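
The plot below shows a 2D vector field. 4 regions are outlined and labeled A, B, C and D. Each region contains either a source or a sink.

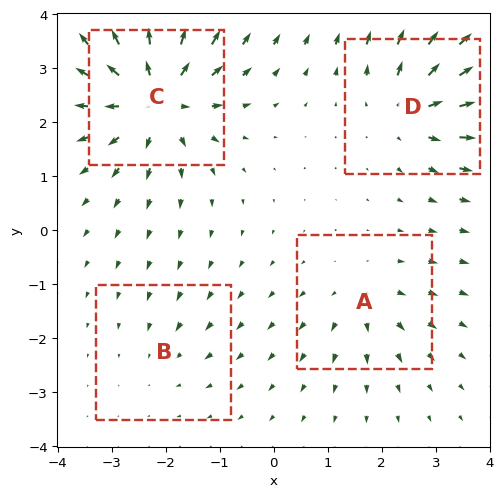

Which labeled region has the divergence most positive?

Divergence at each region's feature centre — A: about +4, B: about -2, C: about +8, D: about +5. Region C is most positive.

C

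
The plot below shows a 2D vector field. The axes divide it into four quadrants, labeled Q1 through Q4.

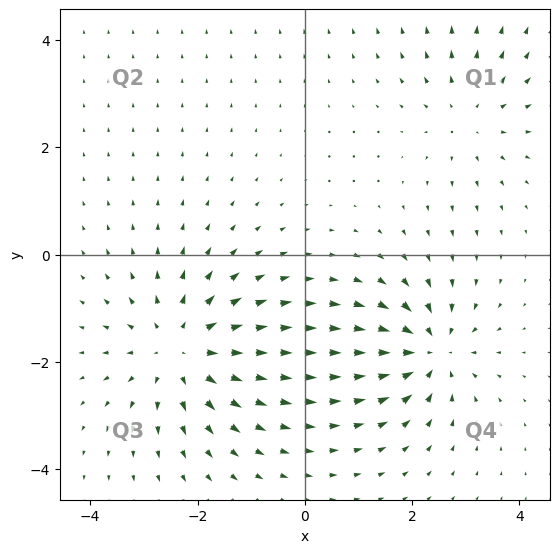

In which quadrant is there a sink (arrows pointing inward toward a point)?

Q4

The sink sits at approximately (2.3, -1.8), which lies in quadrant Q4. The divergence there is about -5, negative as expected for a sink.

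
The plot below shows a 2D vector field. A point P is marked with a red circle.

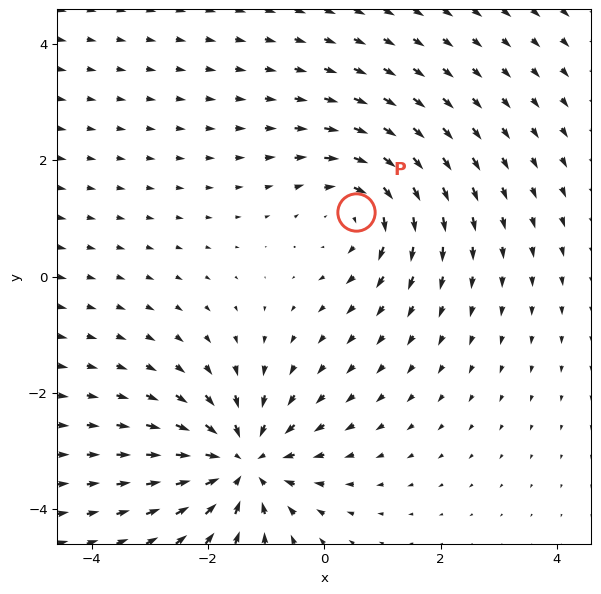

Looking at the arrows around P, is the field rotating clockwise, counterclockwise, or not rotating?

clockwise

Near P at (0.6, 1.1) the arrows circulate clockwise. The curl (z-component) there is about -3; negative curl means clockwise rotation.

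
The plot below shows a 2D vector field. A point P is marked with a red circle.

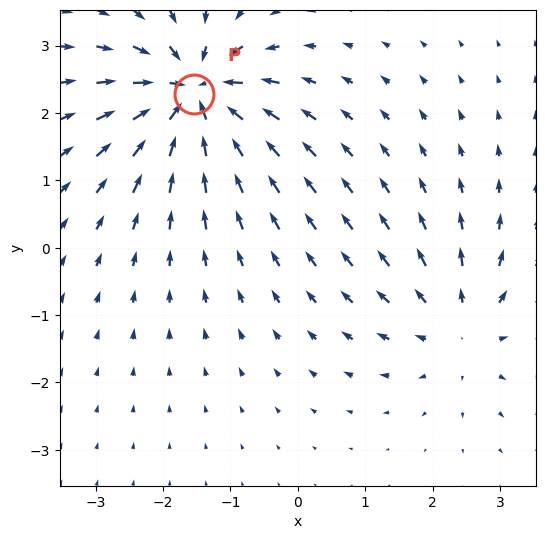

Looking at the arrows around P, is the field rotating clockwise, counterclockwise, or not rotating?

not rotating

Near P at (-1.5, 2.3) the arrows show no circulation. The curl there is ≈0.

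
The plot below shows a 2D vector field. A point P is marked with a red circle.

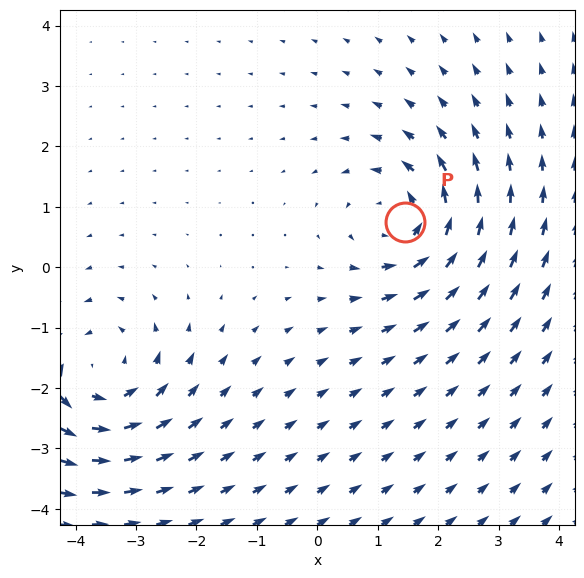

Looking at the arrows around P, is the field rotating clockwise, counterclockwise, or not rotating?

Near P at (1.4, 0.7) the arrows circulate counterclockwise. The curl (z-component) there is about +5; positive curl means counterclockwise rotation.

counterclockwise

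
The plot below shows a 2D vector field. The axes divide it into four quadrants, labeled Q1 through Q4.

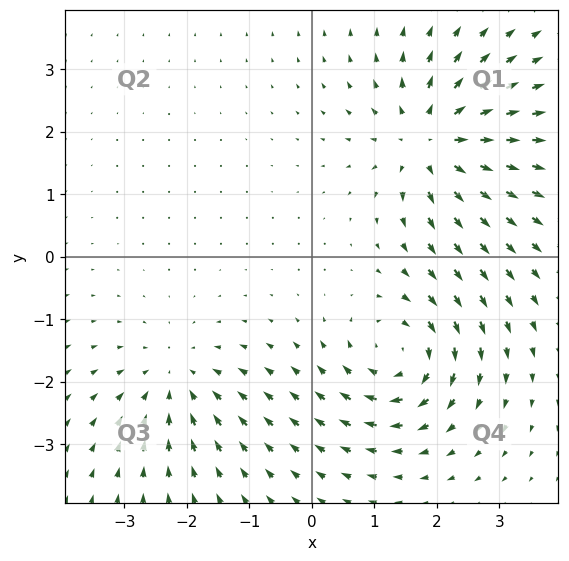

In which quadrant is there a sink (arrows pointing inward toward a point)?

The sink sits at approximately (-2.2, -2.0), which lies in quadrant Q3. The divergence there is about -3, negative as expected for a sink.

Q3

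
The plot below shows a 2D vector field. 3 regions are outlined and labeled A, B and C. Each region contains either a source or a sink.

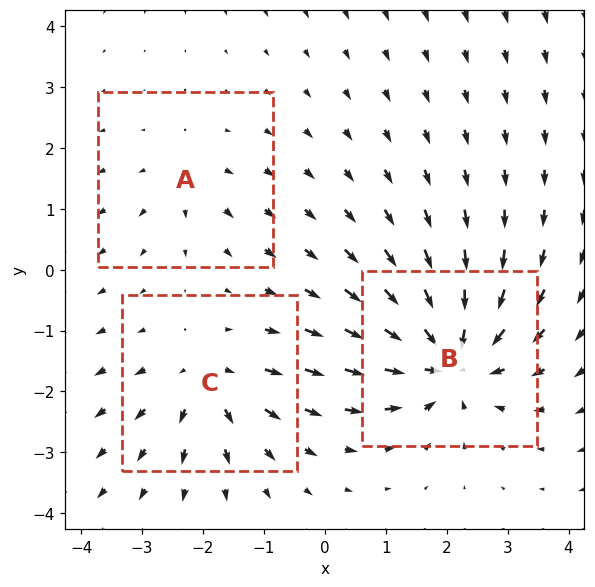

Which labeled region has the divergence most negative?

Divergence at each region's feature centre — A: about +2, B: about -6, C: about +3. Region B is most negative.

B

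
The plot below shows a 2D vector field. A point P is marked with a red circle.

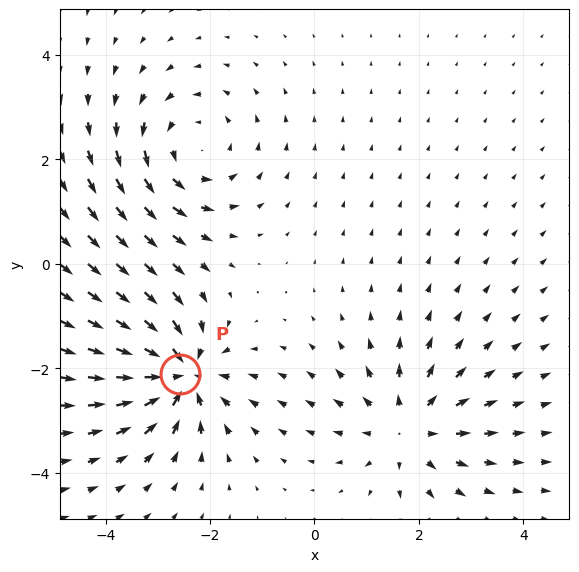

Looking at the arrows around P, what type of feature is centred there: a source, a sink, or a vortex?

sink

At P (-2.6, -2.1) the arrows converge inward. Divergence about -6, curl ≈0 — negative divergence with near-zero curl is a sink.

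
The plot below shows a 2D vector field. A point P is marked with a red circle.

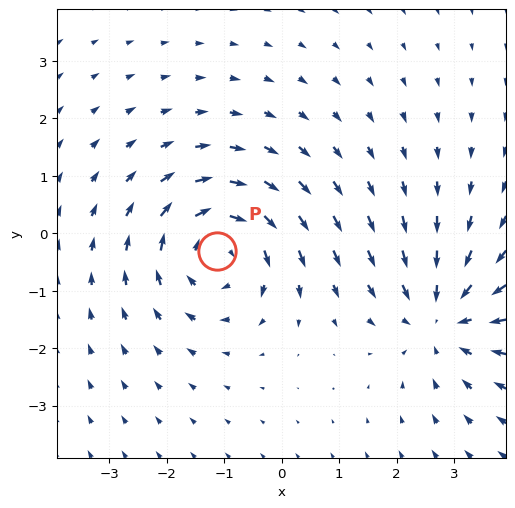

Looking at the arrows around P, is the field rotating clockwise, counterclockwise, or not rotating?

Near P at (-1.1, -0.3) the arrows circulate clockwise. The curl (z-component) there is about -5; negative curl means clockwise rotation.

clockwise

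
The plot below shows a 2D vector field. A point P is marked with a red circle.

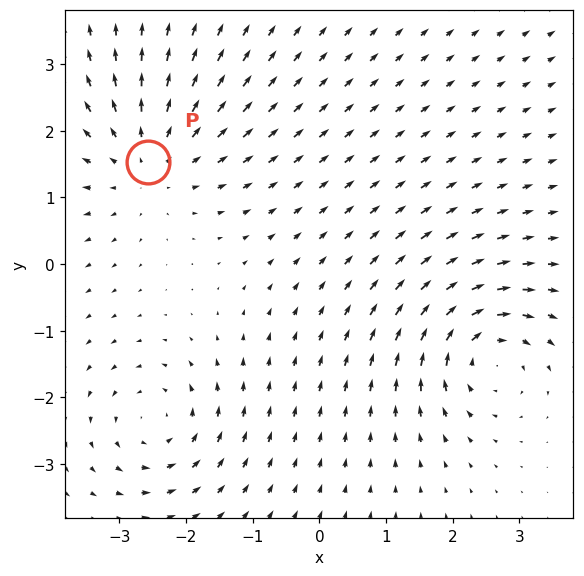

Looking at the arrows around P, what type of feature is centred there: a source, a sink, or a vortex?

At P (-2.6, 1.5) the arrows spread outward. Divergence about +4, curl ≈0 — positive divergence with near-zero curl is a source.

source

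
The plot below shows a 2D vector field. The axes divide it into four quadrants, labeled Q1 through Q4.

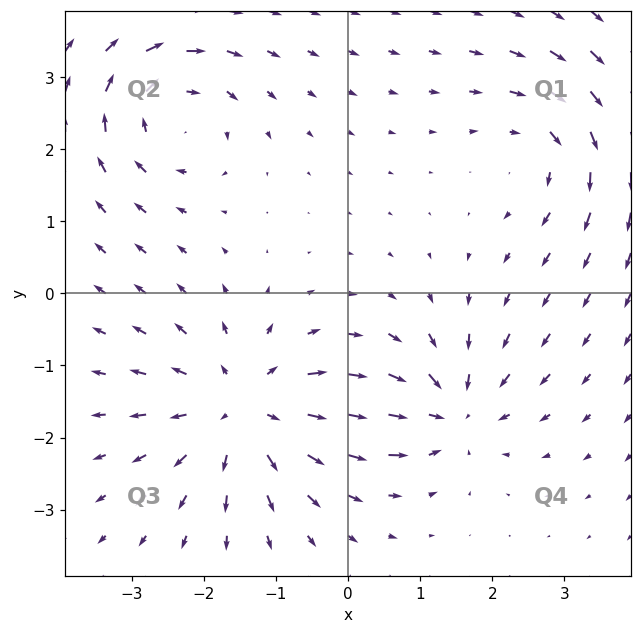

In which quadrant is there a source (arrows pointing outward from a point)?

Q3

The source sits at approximately (-1.4, -1.6), which lies in quadrant Q3. The divergence there is about +5, positive as expected for a source.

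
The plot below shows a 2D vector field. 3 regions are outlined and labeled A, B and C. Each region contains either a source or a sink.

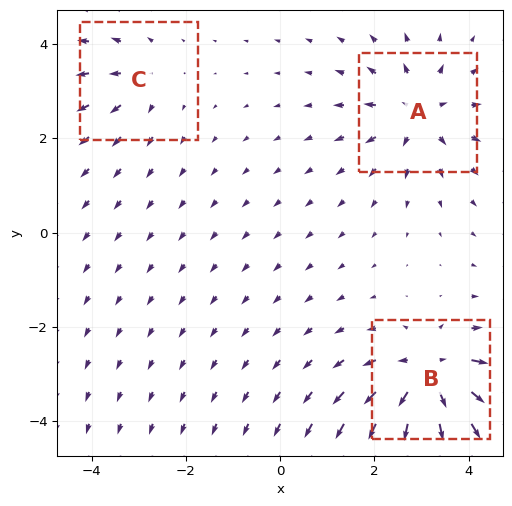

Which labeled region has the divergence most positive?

Divergence at each region's feature centre — A: about +4, B: about +5, C: about +2. Region B is most positive.

B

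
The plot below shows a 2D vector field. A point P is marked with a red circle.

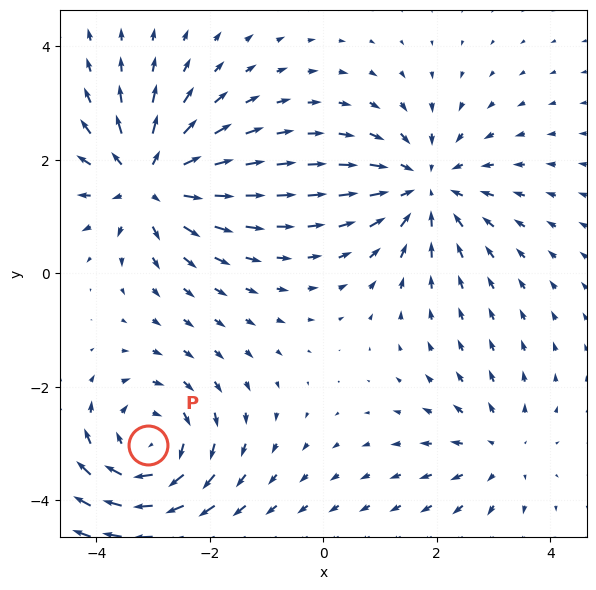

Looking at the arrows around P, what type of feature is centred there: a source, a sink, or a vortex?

vortex

At P (-3.1, -3.0) the arrows circulate clockwise. Divergence ≈0, curl about -5 — near-zero divergence with nonzero curl is a vortex.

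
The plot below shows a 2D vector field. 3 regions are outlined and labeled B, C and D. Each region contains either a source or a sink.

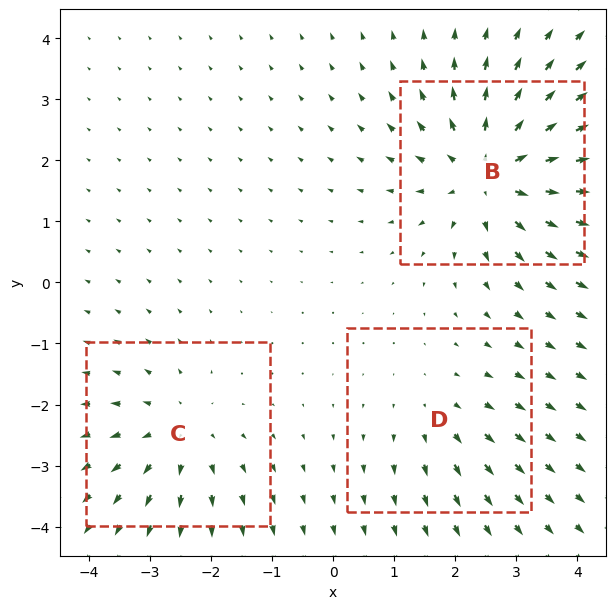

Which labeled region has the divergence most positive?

Divergence at each region's feature centre — B: about +5, C: about +3, D: about +2. Region B is most positive.

B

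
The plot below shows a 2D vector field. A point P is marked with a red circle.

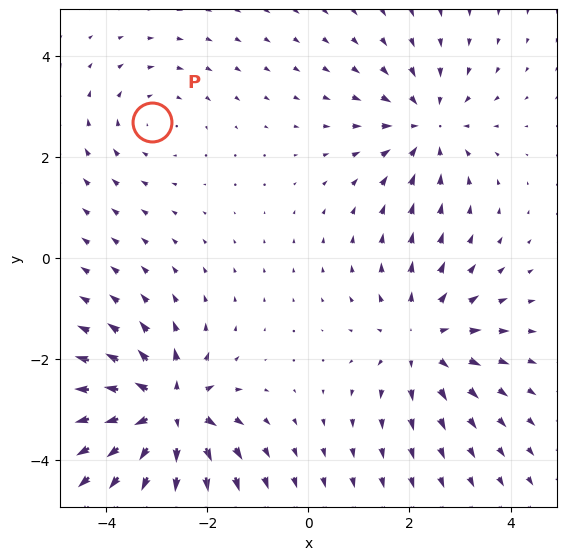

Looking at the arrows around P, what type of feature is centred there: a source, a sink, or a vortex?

At P (-3.1, 2.7) the arrows circulate clockwise. Divergence ≈0, curl about -2 — near-zero divergence with nonzero curl is a vortex.

vortex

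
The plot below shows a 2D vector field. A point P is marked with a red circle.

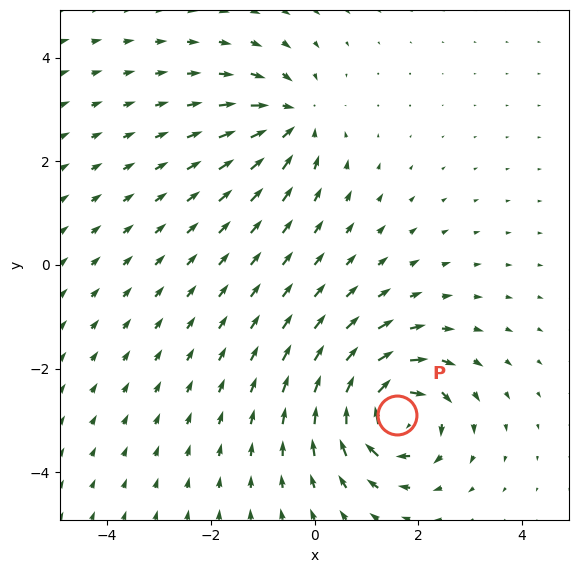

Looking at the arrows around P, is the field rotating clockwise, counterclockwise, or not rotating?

clockwise

Near P at (1.6, -2.9) the arrows circulate clockwise. The curl (z-component) there is about -7; negative curl means clockwise rotation.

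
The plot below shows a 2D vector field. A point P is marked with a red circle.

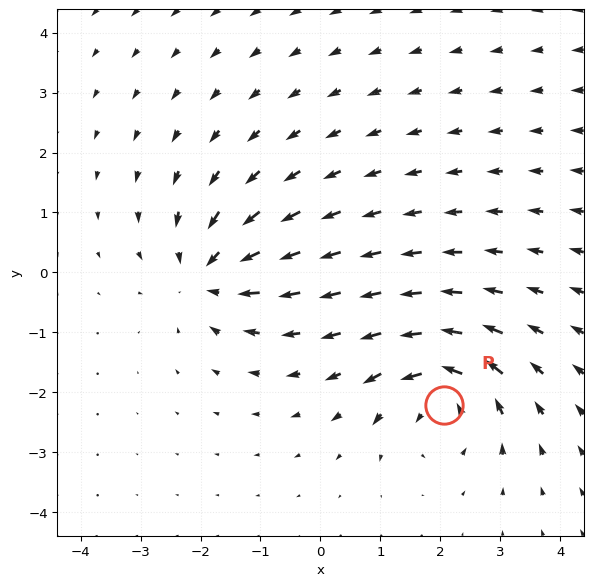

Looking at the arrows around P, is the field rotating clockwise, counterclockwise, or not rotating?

Near P at (2.1, -2.2) the arrows circulate counterclockwise. The curl (z-component) there is about +6; positive curl means counterclockwise rotation.

counterclockwise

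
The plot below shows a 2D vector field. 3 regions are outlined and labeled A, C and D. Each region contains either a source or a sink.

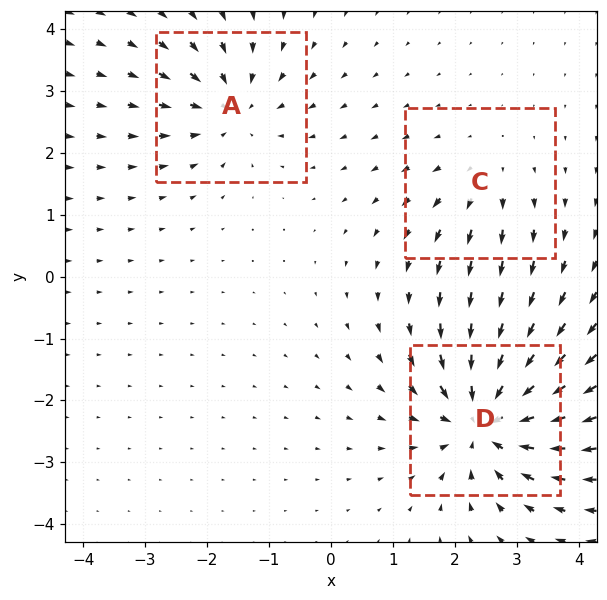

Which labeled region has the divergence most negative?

Divergence at each region's feature centre — A: about -4, C: about +2, D: about -6. Region D is most negative.

D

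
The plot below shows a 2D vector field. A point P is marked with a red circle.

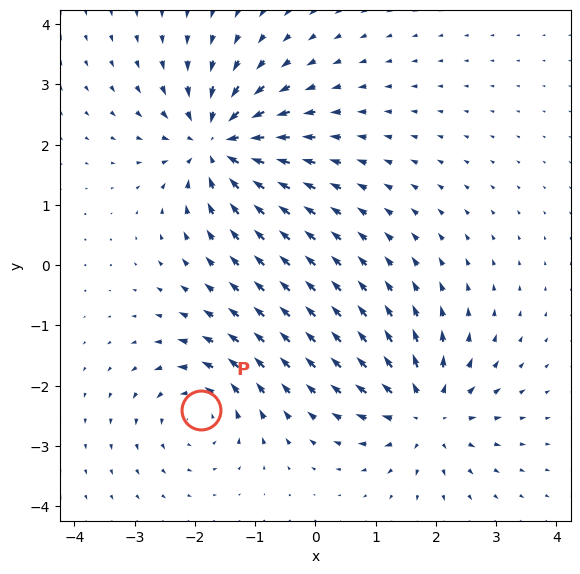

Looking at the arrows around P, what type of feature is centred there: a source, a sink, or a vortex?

At P (-1.9, -2.4) the arrows circulate counterclockwise. Divergence ≈0, curl about +4 — near-zero divergence with nonzero curl is a vortex.

vortex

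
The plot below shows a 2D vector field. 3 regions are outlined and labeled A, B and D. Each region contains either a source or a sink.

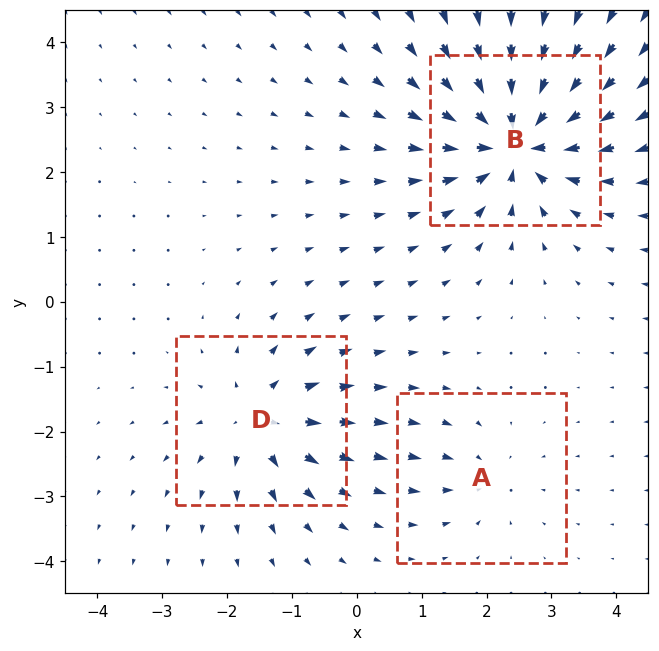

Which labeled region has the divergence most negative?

B

Divergence at each region's feature centre — A: about -2, B: about -6, D: about +4. Region B is most negative.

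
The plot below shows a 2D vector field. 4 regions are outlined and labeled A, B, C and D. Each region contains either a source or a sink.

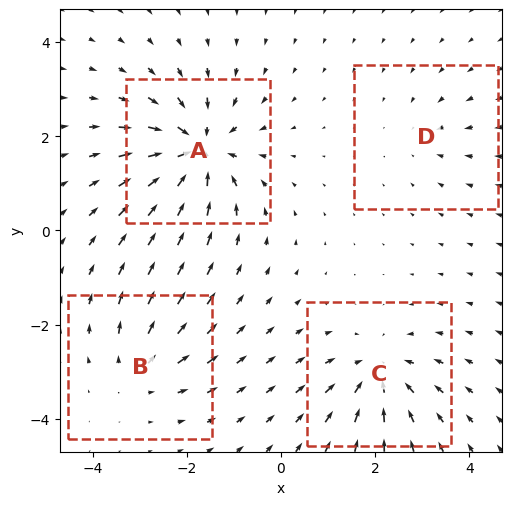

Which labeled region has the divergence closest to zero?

D

Divergence at each region's feature centre — A: about -7, B: about +4, C: about -5, D: about -2. Region D is closest to zero.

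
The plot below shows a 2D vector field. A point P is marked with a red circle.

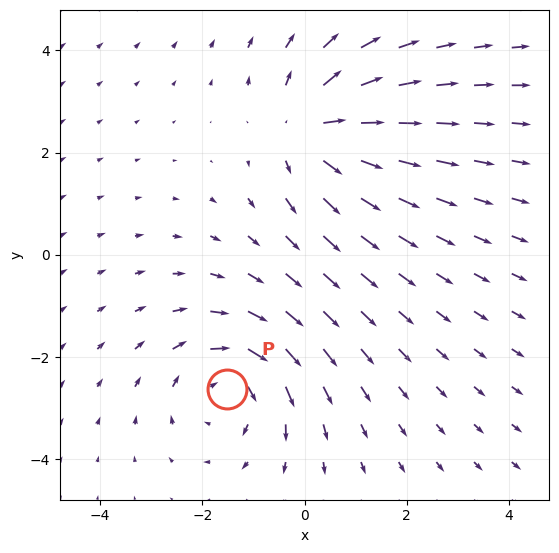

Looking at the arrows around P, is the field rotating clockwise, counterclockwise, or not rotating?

clockwise

Near P at (-1.5, -2.6) the arrows circulate clockwise. The curl (z-component) there is about -4; negative curl means clockwise rotation.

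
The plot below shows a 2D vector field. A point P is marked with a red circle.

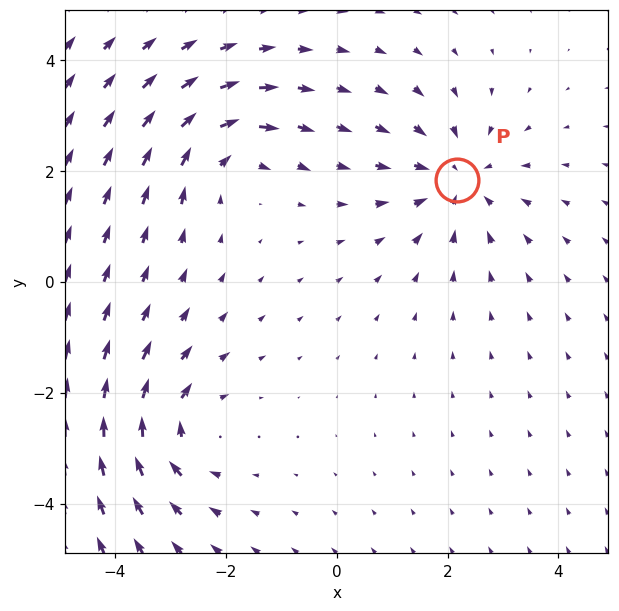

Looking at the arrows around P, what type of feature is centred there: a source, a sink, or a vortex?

At P (2.2, 1.8) the arrows converge inward. Divergence about -3, curl ≈0 — negative divergence with near-zero curl is a sink.

sink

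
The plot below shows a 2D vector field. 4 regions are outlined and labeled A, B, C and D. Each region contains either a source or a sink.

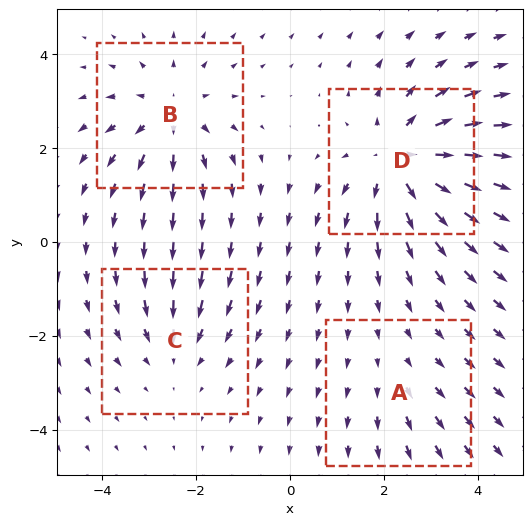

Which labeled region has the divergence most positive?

D

Divergence at each region's feature centre — A: about +2, B: about +4, C: about -3, D: about +6. Region D is most positive.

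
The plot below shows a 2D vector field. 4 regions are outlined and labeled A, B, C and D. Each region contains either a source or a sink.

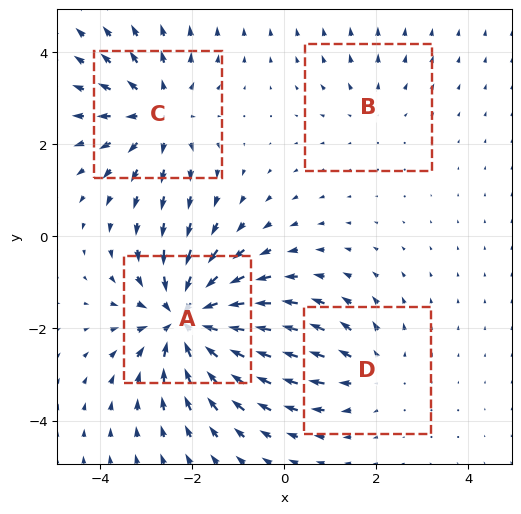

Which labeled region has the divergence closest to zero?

Divergence at each region's feature centre — A: about -7, B: about +2, C: about +4, D: about +3. Region B is closest to zero.

B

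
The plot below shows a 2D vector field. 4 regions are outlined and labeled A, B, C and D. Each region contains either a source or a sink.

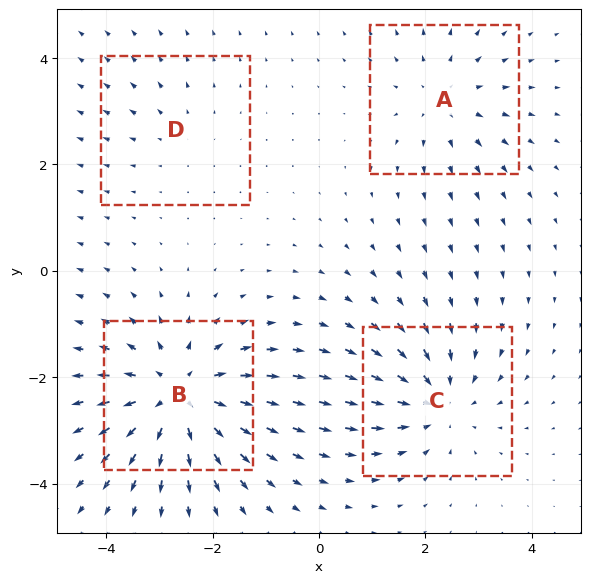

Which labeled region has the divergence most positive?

Divergence at each region's feature centre — A: about +3, B: about +6, C: about -4, D: about +2. Region B is most positive.

B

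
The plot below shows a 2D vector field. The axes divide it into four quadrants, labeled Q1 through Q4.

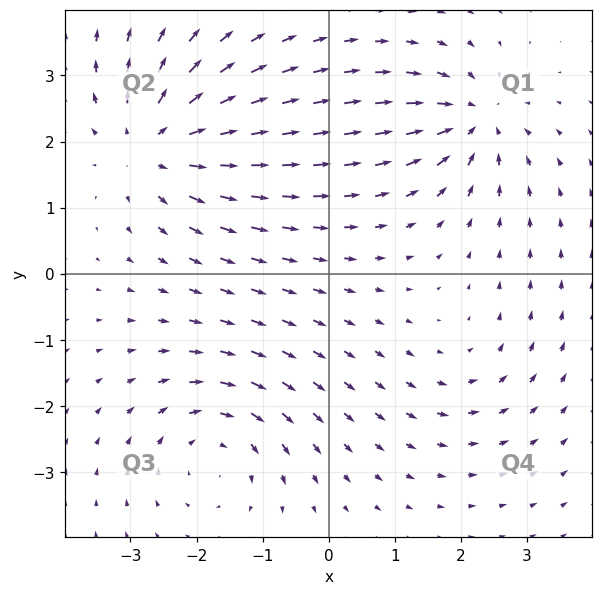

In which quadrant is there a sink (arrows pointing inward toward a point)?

The sink sits at approximately (2.2, 2.3), which lies in quadrant Q1. The divergence there is about -5, negative as expected for a sink.

Q1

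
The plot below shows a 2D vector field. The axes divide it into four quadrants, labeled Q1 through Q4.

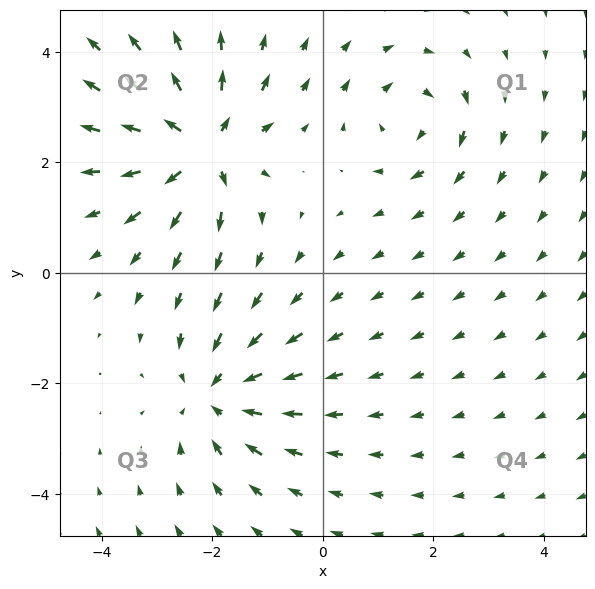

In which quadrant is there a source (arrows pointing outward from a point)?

The source sits at approximately (-2.2, 2.3), which lies in quadrant Q2. The divergence there is about +7, positive as expected for a source.

Q2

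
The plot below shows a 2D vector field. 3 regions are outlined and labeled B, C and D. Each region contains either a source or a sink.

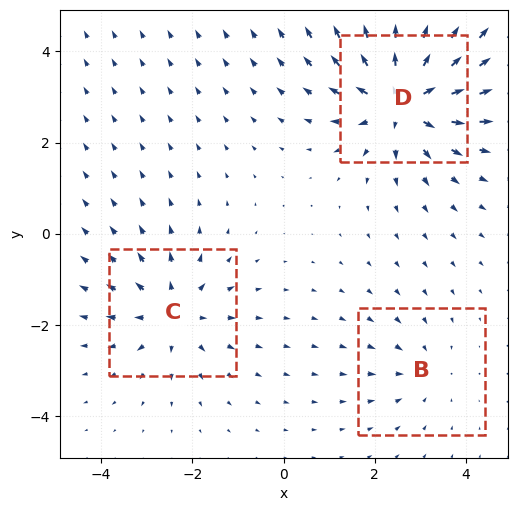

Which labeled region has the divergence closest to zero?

Divergence at each region's feature centre — B: about -2, C: about +3, D: about +5. Region B is closest to zero.

B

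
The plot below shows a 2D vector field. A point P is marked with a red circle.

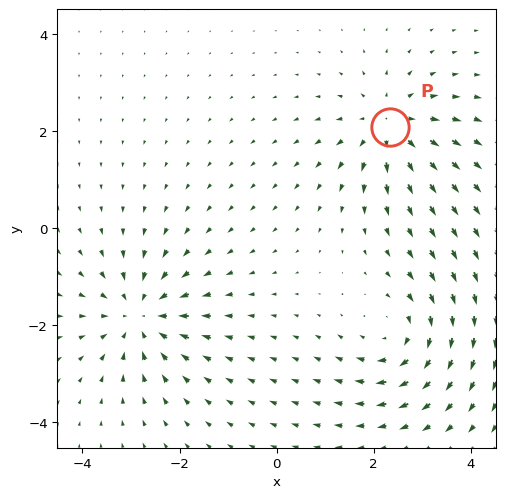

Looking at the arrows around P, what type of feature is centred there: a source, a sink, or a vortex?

source

At P (2.3, 2.1) the arrows spread outward. Divergence about +5, curl ≈0 — positive divergence with near-zero curl is a source.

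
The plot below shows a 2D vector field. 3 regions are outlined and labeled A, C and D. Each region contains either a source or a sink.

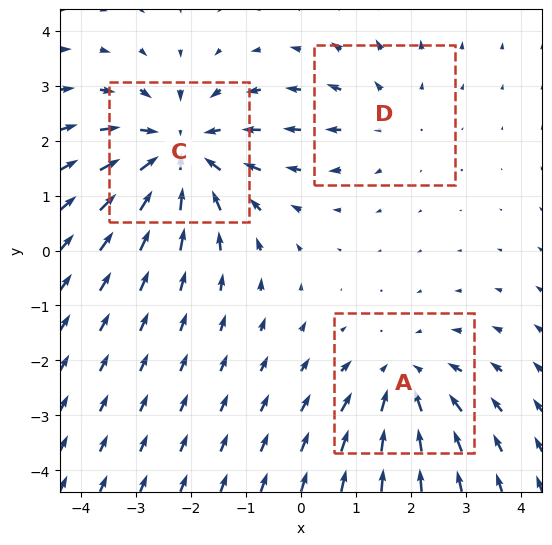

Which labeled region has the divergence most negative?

C

Divergence at each region's feature centre — A: about -3, C: about -4, D: about +2. Region C is most negative.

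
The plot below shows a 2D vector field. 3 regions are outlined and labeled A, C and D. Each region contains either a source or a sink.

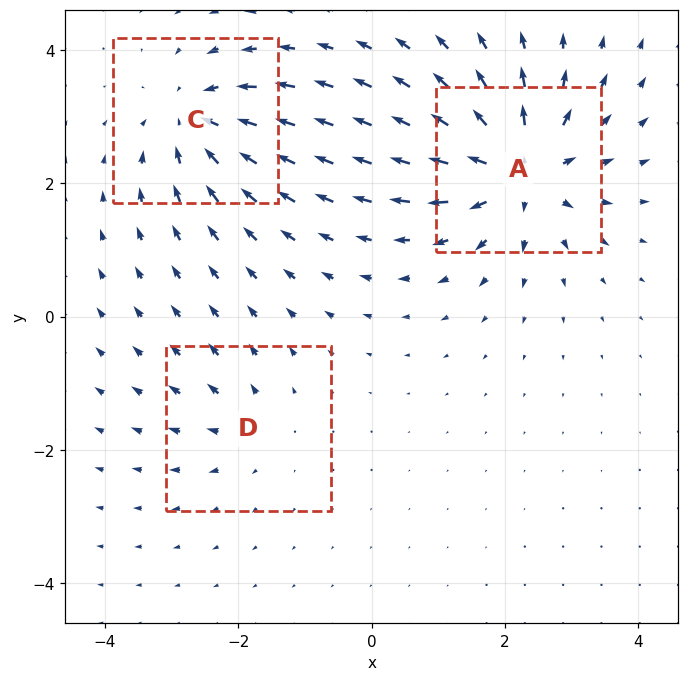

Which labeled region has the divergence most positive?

Divergence at each region's feature centre — A: about +6, C: about -4, D: about +2. Region A is most positive.

A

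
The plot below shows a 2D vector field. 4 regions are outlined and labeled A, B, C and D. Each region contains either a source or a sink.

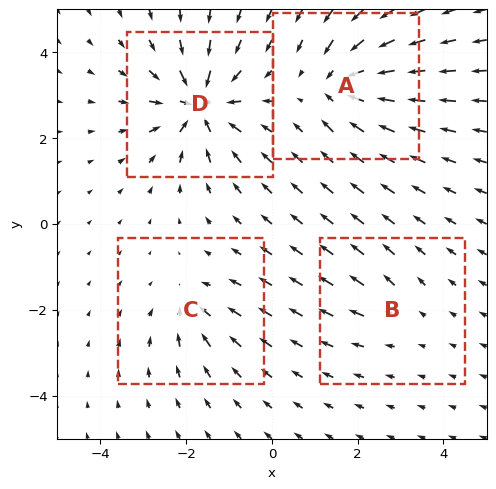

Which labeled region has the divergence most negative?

D

Divergence at each region's feature centre — A: about -7, B: about +2, C: about -4, D: about -9. Region D is most negative.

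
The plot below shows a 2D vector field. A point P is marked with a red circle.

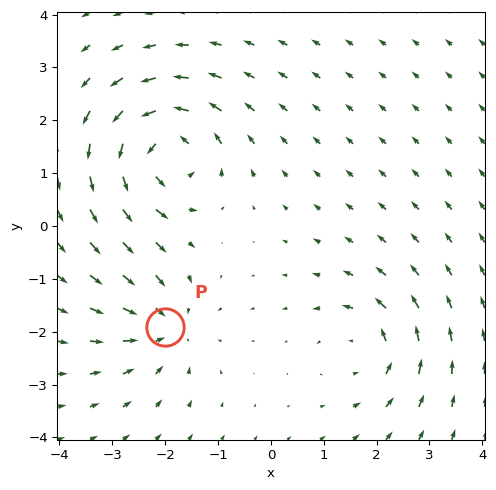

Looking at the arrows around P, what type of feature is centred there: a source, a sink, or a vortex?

sink

At P (-2.0, -1.9) the arrows converge inward. Divergence about -4, curl ≈0 — negative divergence with near-zero curl is a sink.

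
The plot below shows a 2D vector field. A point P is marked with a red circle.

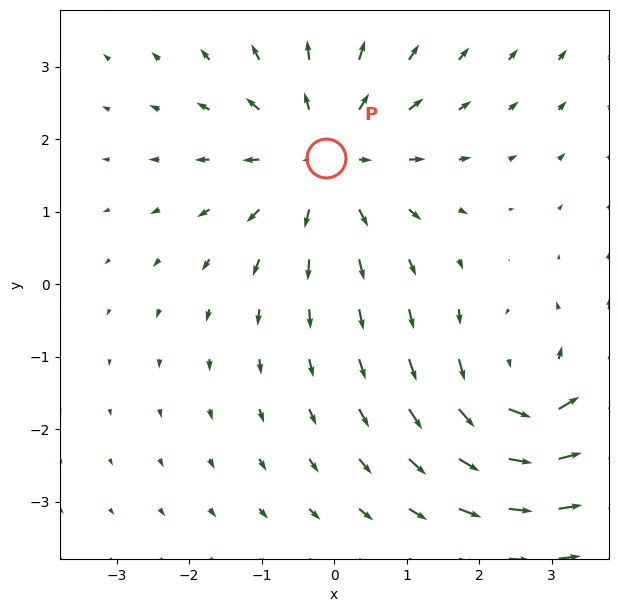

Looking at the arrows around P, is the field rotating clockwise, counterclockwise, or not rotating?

not rotating

Near P at (-0.1, 1.7) the arrows show no circulation. The curl there is ≈0.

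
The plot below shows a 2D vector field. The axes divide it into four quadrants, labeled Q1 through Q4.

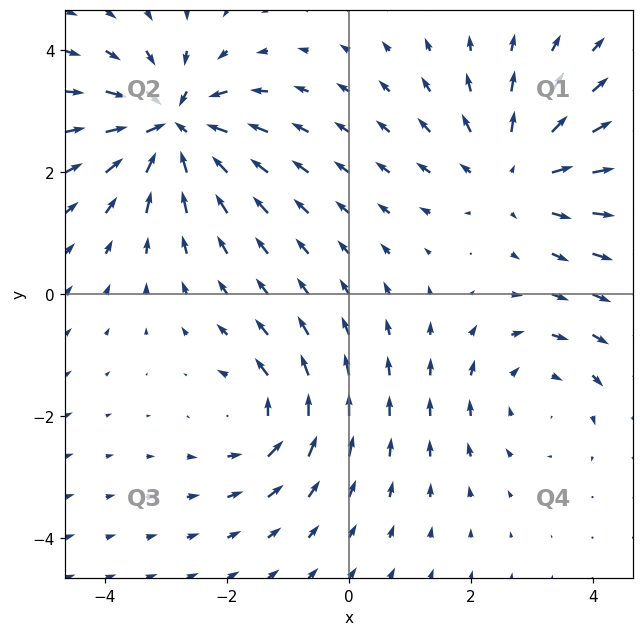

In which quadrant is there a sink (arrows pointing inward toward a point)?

The sink sits at approximately (-2.9, 2.8), which lies in quadrant Q2. The divergence there is about -6, negative as expected for a sink.

Q2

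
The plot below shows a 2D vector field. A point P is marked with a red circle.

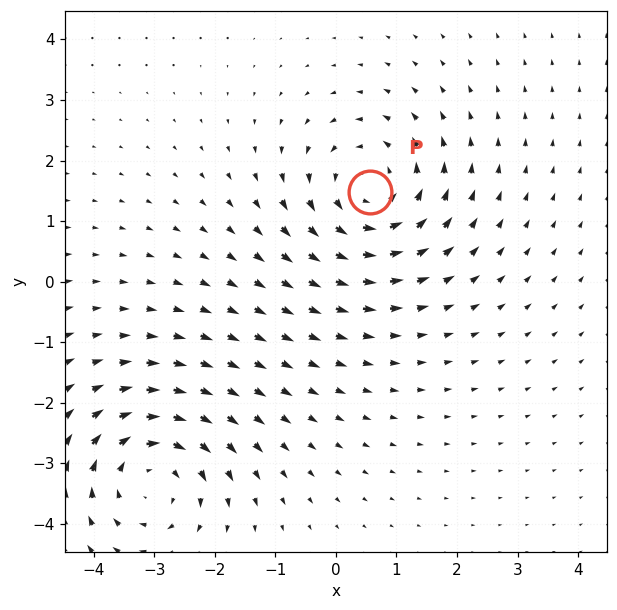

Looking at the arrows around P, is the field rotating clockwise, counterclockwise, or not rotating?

Near P at (0.6, 1.5) the arrows circulate counterclockwise. The curl (z-component) there is about +4; positive curl means counterclockwise rotation.

counterclockwise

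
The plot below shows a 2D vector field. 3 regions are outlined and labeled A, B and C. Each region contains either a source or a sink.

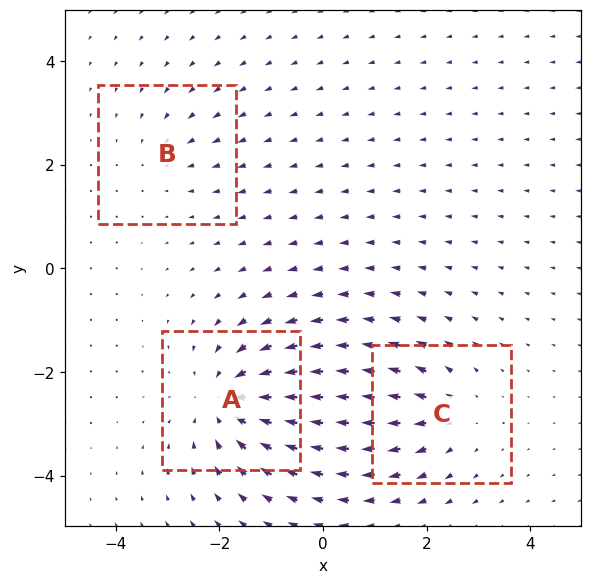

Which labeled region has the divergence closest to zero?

Divergence at each region's feature centre — A: about -5, B: about -2, C: about +3. Region B is closest to zero.

B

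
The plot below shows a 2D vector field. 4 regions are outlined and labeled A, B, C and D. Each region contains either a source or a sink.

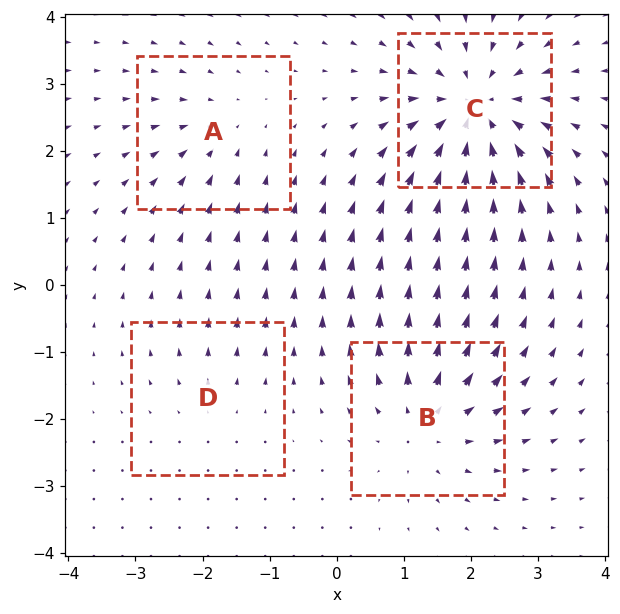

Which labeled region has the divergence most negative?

Divergence at each region's feature centre — A: about -3, B: about +5, C: about -7, D: about +2. Region C is most negative.

C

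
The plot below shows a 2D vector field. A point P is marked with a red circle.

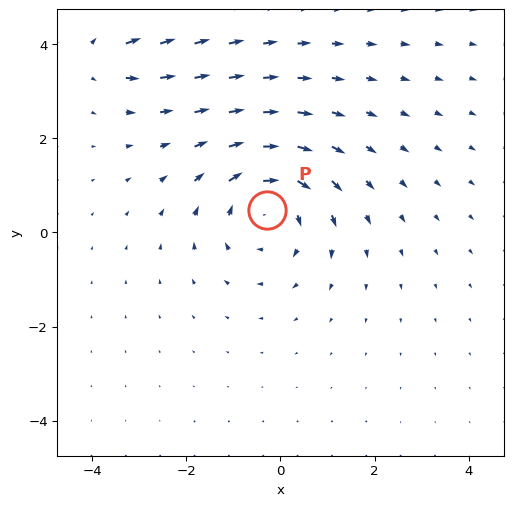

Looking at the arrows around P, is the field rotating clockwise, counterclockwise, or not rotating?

Near P at (-0.3, 0.5) the arrows circulate clockwise. The curl (z-component) there is about -4; negative curl means clockwise rotation.

clockwise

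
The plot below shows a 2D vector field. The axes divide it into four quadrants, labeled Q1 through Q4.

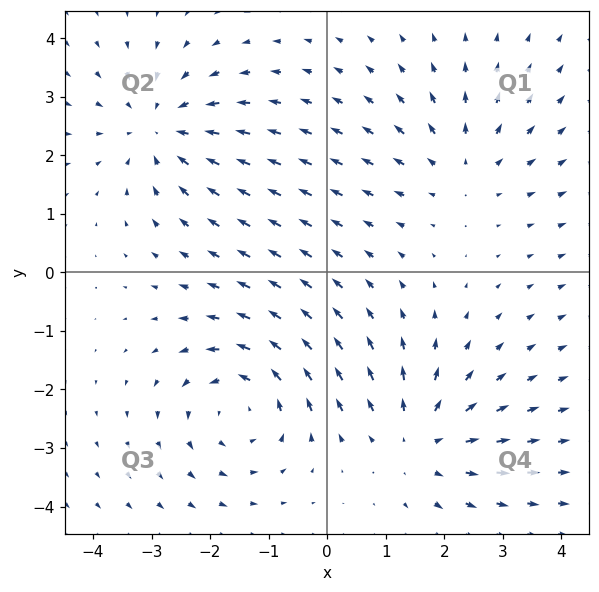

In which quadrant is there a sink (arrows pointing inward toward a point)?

Q2

The sink sits at approximately (-2.8, 2.5), which lies in quadrant Q2. The divergence there is about -4, negative as expected for a sink.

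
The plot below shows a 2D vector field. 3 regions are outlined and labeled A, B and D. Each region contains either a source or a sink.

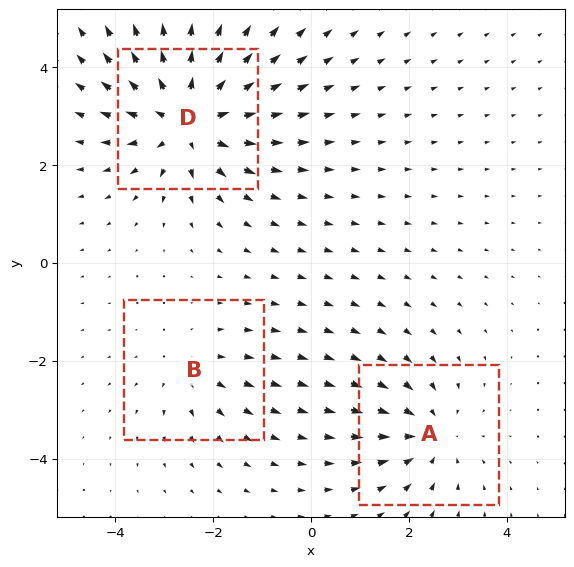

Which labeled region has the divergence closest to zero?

B

Divergence at each region's feature centre — A: about -3, B: about +2, D: about +5. Region B is closest to zero.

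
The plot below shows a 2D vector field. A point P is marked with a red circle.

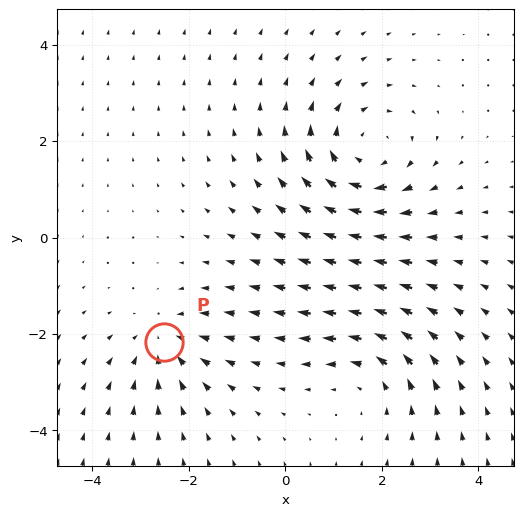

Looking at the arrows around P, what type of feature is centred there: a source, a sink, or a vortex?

sink

At P (-2.5, -2.2) the arrows converge inward. Divergence about -3, curl ≈0 — negative divergence with near-zero curl is a sink.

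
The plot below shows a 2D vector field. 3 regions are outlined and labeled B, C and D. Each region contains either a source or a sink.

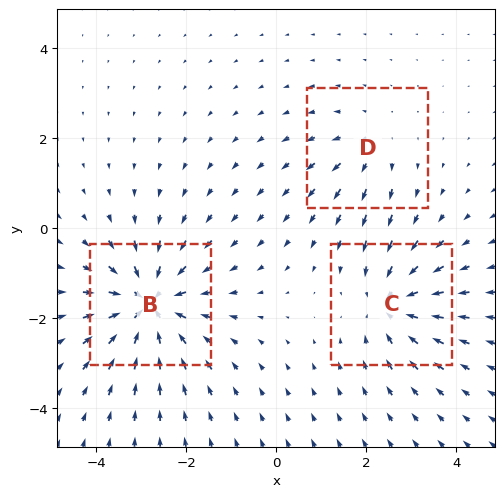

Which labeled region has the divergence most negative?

B

Divergence at each region's feature centre — B: about -5, C: about -4, D: about +2. Region B is most negative.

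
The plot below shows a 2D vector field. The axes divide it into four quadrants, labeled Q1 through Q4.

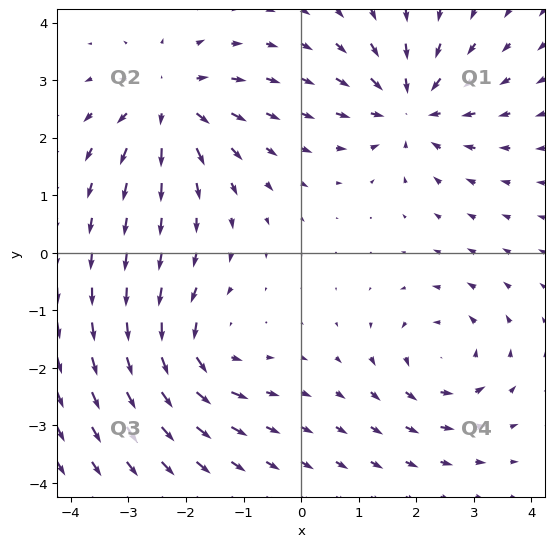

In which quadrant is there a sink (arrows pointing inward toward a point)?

Q1

The sink sits at approximately (1.9, 2.5), which lies in quadrant Q1. The divergence there is about -5, negative as expected for a sink.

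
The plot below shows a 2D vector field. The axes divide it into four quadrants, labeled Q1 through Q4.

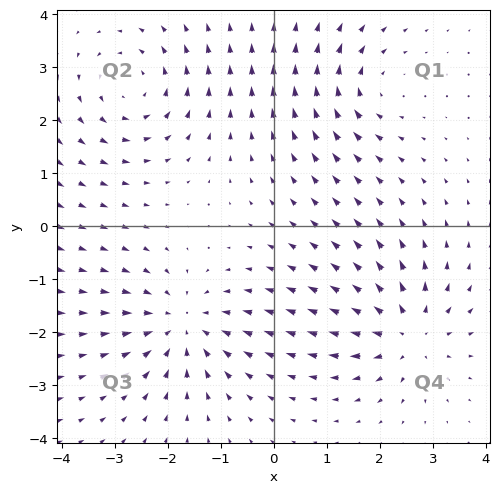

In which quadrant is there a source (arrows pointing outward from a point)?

The source sits at approximately (2.5, -2.0), which lies in quadrant Q4. The divergence there is about +5, positive as expected for a source.

Q4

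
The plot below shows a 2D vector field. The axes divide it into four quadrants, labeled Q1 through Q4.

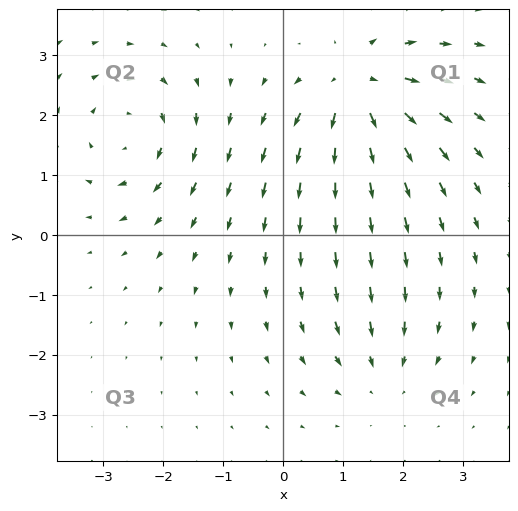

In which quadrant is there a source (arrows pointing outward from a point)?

Q1

The source sits at approximately (1.3, 2.4), which lies in quadrant Q1. The divergence there is about +6, positive as expected for a source.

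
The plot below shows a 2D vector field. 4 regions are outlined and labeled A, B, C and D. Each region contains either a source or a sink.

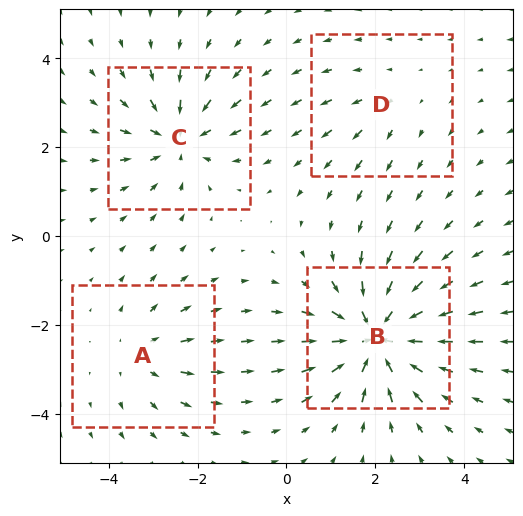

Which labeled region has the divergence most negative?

B

Divergence at each region's feature centre — A: about +3, B: about -7, C: about -5, D: about +2. Region B is most negative.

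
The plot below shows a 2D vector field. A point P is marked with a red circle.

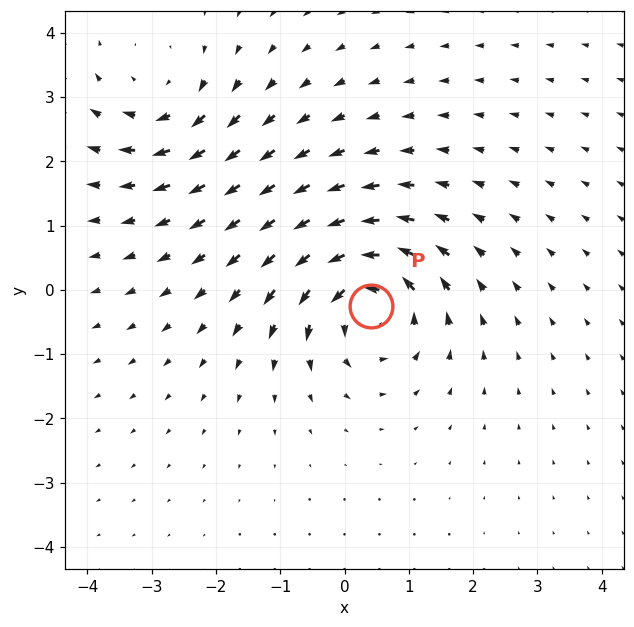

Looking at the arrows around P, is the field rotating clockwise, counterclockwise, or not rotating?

Near P at (0.4, -0.2) the arrows circulate counterclockwise. The curl (z-component) there is about +4; positive curl means counterclockwise rotation.

counterclockwise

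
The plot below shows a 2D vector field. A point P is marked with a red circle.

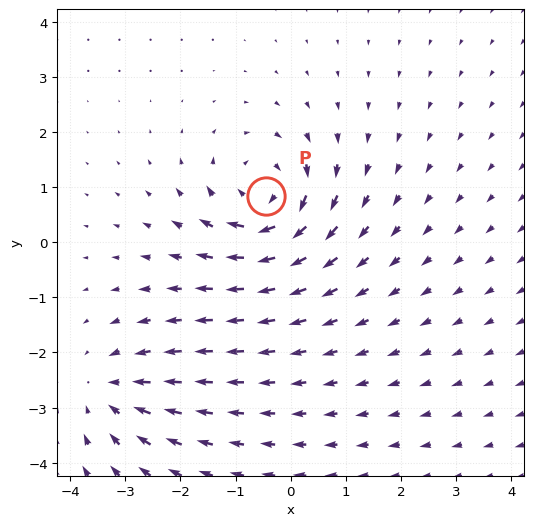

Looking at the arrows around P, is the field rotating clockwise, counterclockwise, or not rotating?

clockwise

Near P at (-0.5, 0.8) the arrows circulate clockwise. The curl (z-component) there is about -5; negative curl means clockwise rotation.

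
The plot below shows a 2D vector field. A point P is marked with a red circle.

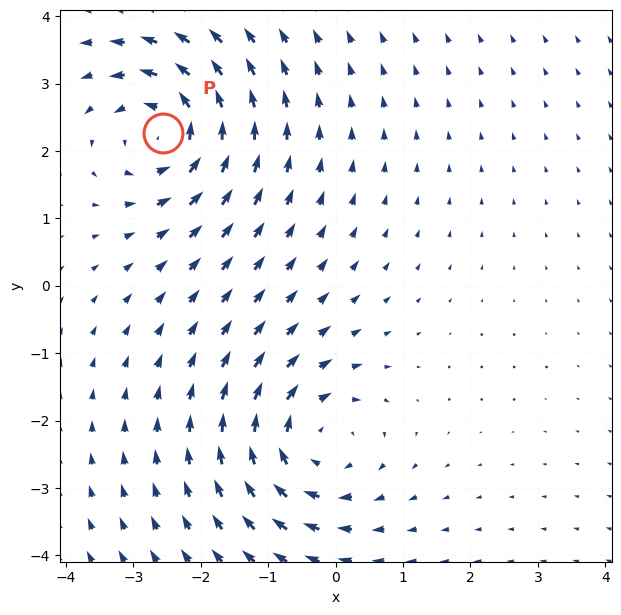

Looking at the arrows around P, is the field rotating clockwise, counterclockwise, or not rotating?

counterclockwise

Near P at (-2.6, 2.3) the arrows circulate counterclockwise. The curl (z-component) there is about +6; positive curl means counterclockwise rotation.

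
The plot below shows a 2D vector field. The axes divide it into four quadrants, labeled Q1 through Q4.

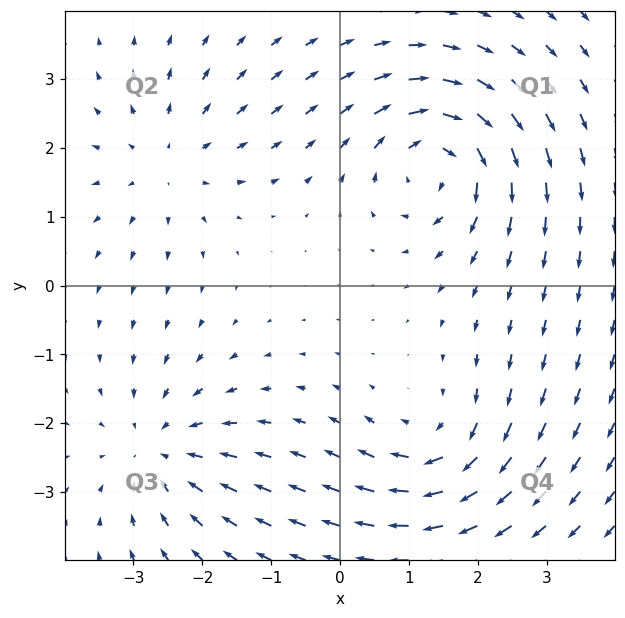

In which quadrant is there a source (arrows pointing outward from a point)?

The source sits at approximately (-2.5, 1.8), which lies in quadrant Q2. The divergence there is about +3, positive as expected for a source.

Q2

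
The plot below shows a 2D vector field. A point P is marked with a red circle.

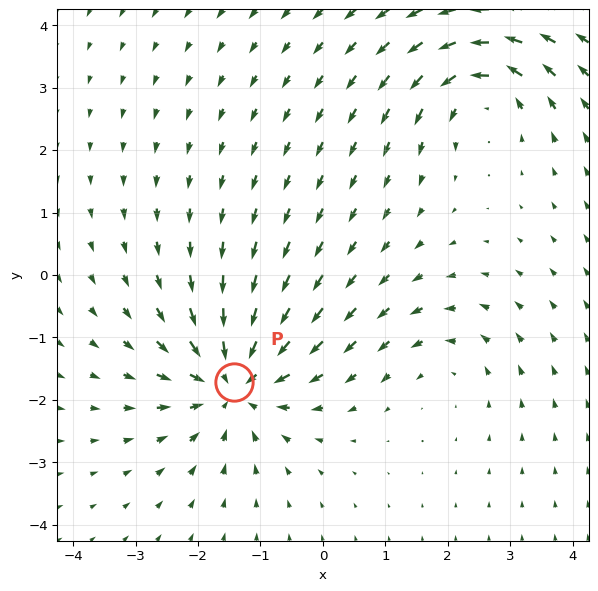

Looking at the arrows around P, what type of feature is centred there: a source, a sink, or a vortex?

At P (-1.4, -1.7) the arrows converge inward. Divergence about -5, curl ≈0 — negative divergence with near-zero curl is a sink.

sink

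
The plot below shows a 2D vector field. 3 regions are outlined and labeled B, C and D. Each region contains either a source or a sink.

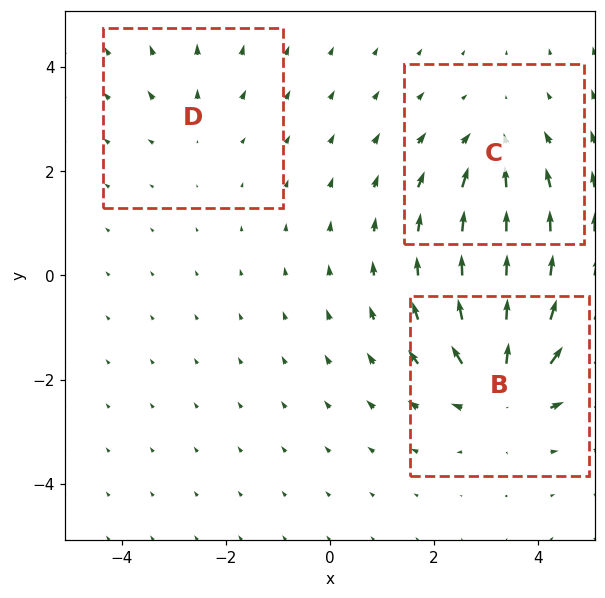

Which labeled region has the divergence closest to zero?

Divergence at each region's feature centre — B: about +5, C: about -3, D: about +2. Region D is closest to zero.

D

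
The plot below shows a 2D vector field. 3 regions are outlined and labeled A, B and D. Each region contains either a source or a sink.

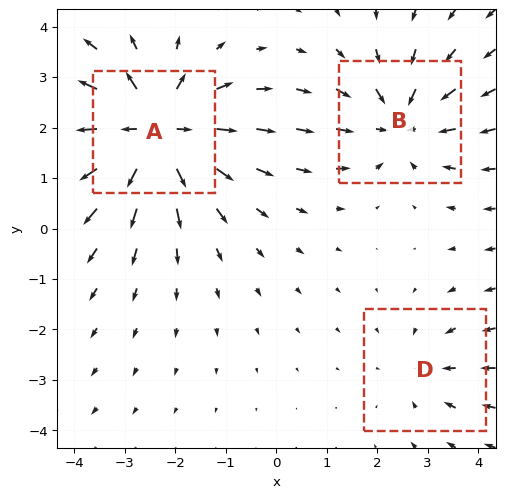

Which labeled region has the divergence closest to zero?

Divergence at each region's feature centre — A: about +5, B: about -3, D: about -2. Region D is closest to zero.

D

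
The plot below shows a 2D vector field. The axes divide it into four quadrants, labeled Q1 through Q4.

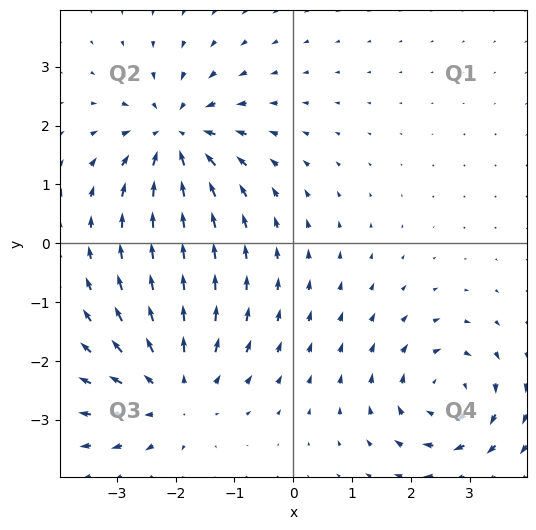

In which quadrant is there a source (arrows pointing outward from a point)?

The source sits at approximately (-2.0, -2.5), which lies in quadrant Q3. The divergence there is about +3, positive as expected for a source.

Q3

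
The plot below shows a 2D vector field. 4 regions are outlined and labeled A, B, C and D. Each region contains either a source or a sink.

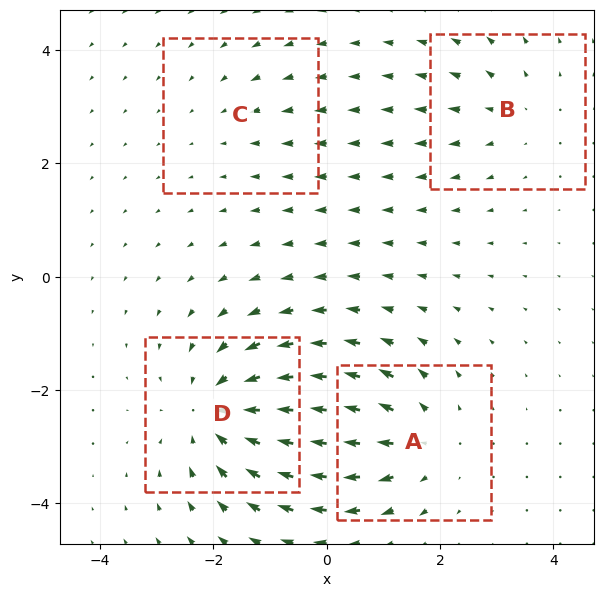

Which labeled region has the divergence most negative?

Divergence at each region's feature centre — A: about +4, B: about +3, C: about -2, D: about -6. Region D is most negative.

D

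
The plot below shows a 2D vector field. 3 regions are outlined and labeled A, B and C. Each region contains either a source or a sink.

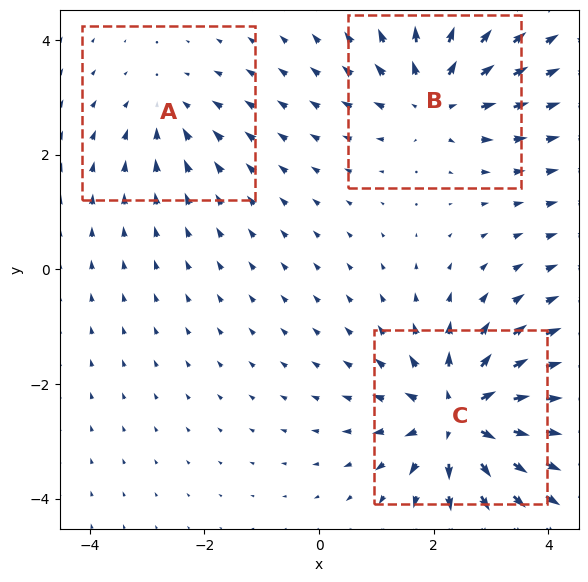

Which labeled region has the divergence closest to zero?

Divergence at each region's feature centre — A: about -2, B: about +4, C: about +5. Region A is closest to zero.

A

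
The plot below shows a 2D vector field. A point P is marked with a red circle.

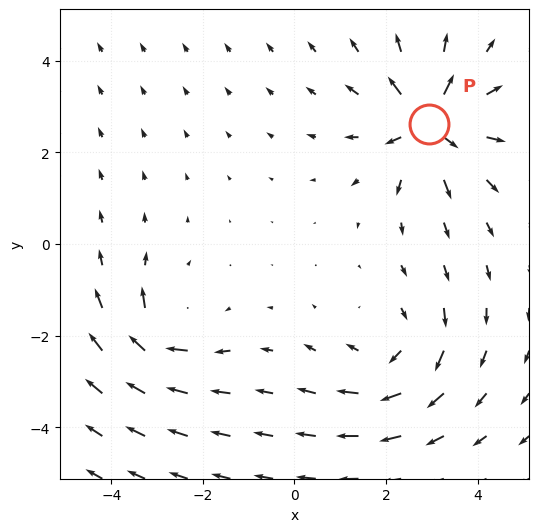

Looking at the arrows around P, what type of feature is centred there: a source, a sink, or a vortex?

At P (2.9, 2.6) the arrows spread outward. Divergence about +7, curl ≈0 — positive divergence with near-zero curl is a source.

source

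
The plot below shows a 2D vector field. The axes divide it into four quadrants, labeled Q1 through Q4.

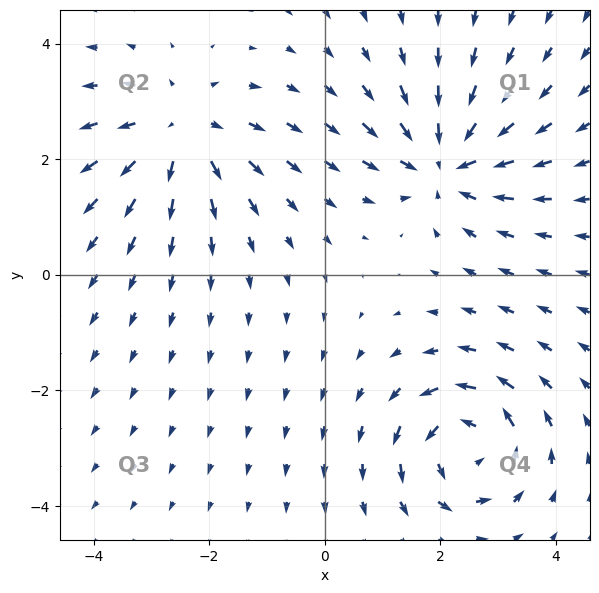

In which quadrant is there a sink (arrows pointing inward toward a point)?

Q1

The sink sits at approximately (2.1, 1.9), which lies in quadrant Q1. The divergence there is about -5, negative as expected for a sink.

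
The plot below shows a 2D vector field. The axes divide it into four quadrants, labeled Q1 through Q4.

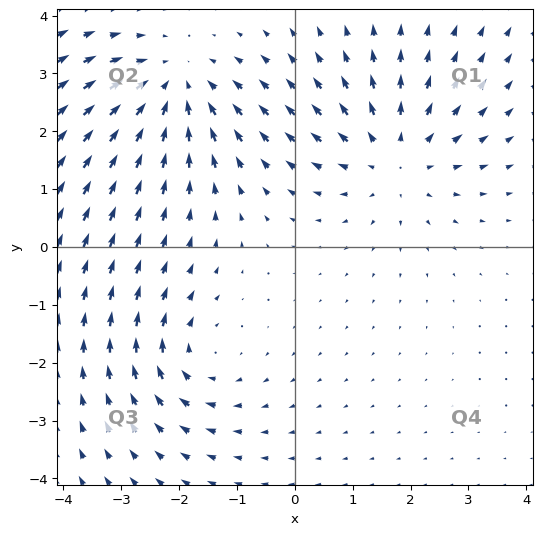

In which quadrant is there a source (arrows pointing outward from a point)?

The source sits at approximately (1.7, 1.5), which lies in quadrant Q1. The divergence there is about +3, positive as expected for a source.

Q1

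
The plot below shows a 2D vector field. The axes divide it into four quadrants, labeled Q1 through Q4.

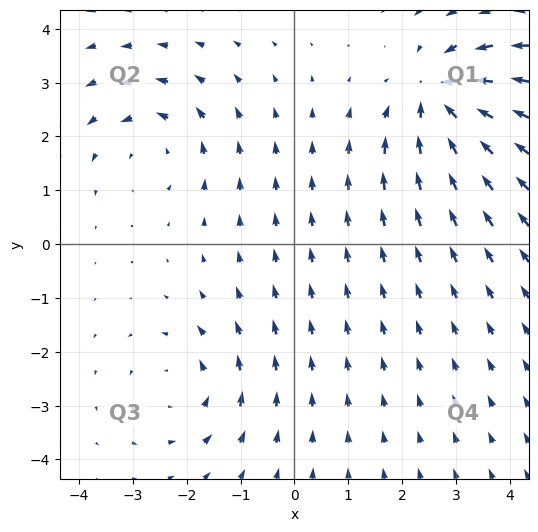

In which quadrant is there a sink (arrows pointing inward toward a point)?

Q1

The sink sits at approximately (2.7, 2.7), which lies in quadrant Q1. The divergence there is about -5, negative as expected for a sink.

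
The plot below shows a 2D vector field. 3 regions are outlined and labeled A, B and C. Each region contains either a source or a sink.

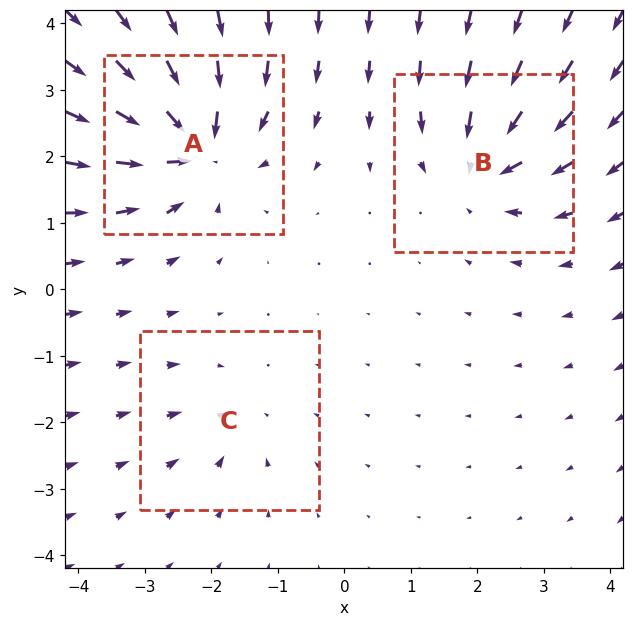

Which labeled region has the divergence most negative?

A

Divergence at each region's feature centre — A: about -6, B: about -4, C: about -2. Region A is most negative.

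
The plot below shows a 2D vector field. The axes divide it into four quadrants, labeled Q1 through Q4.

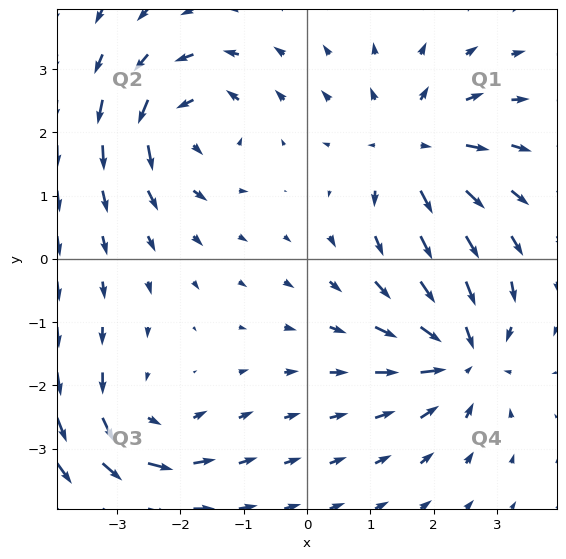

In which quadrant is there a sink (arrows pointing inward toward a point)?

Q4

The sink sits at approximately (2.4, -1.5), which lies in quadrant Q4. The divergence there is about -6, negative as expected for a sink.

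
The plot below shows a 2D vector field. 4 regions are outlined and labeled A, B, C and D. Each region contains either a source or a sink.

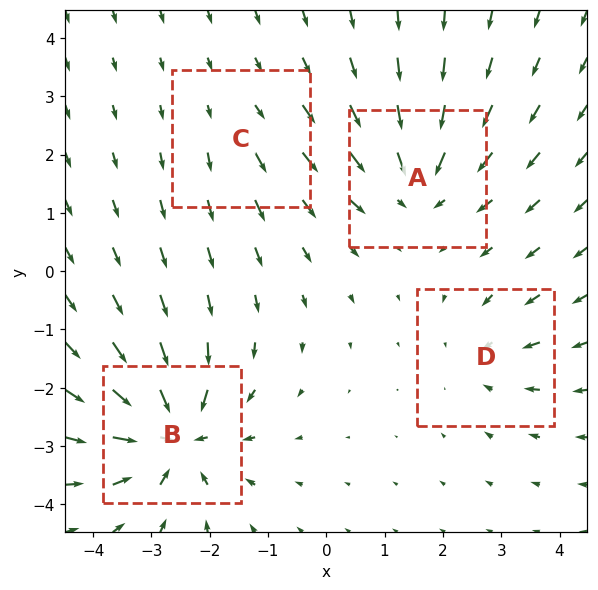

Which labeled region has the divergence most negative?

B

Divergence at each region's feature centre — A: about -6, B: about -8, C: about +2, D: about -3. Region B is most negative.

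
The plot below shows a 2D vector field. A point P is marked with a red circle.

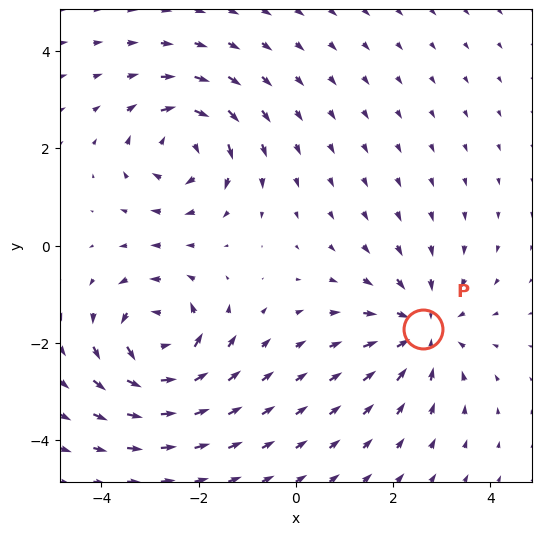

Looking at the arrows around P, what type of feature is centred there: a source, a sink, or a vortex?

sink

At P (2.6, -1.7) the arrows converge inward. Divergence about -4, curl ≈0 — negative divergence with near-zero curl is a sink.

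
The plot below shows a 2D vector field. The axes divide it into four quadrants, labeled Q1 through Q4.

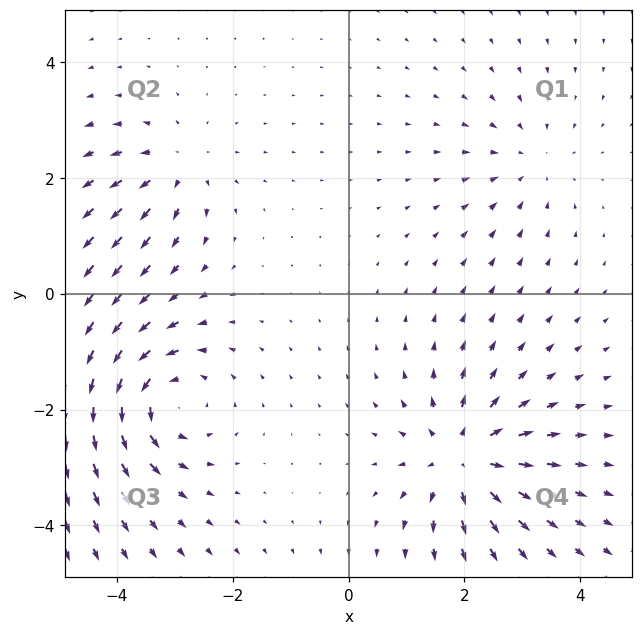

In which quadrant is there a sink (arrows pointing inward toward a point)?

Q1

The sink sits at approximately (3.2, 2.3), which lies in quadrant Q1. The divergence there is about -2, negative as expected for a sink.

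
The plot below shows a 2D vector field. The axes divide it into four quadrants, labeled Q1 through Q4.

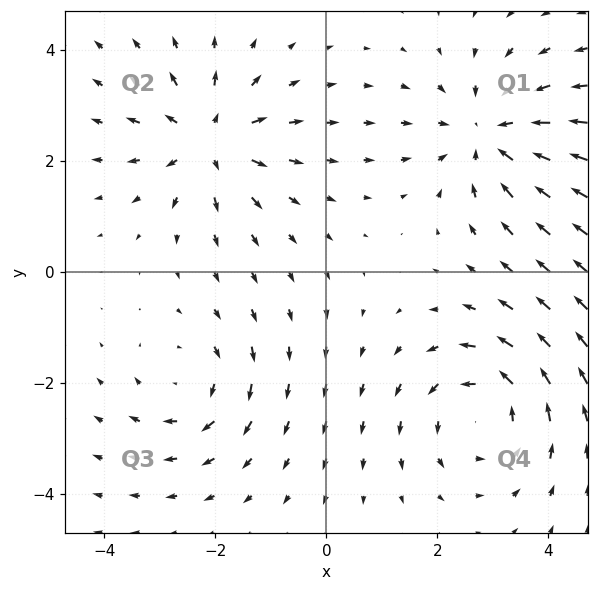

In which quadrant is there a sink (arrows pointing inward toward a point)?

Q1

The sink sits at approximately (2.9, 2.5), which lies in quadrant Q1. The divergence there is about -4, negative as expected for a sink.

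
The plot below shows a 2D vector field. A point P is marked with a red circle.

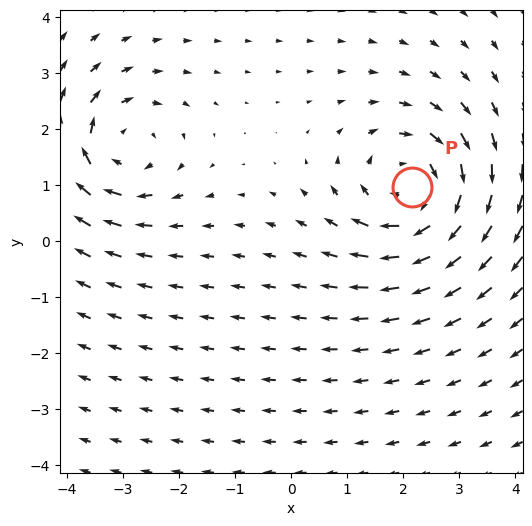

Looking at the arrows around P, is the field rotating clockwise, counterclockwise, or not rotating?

Near P at (2.2, 1.0) the arrows circulate clockwise. The curl (z-component) there is about -5; negative curl means clockwise rotation.

clockwise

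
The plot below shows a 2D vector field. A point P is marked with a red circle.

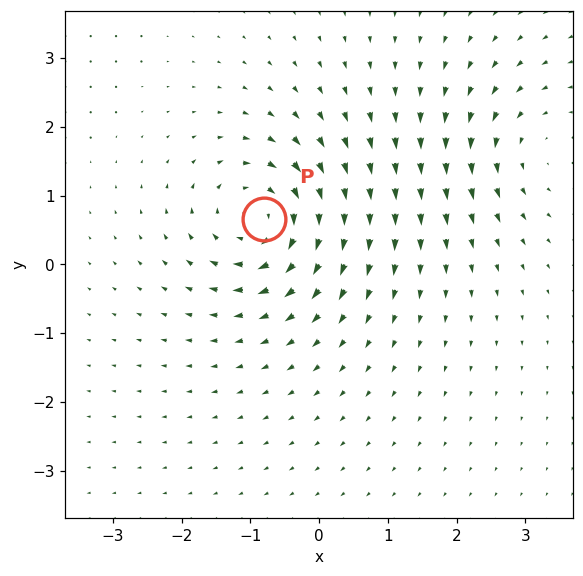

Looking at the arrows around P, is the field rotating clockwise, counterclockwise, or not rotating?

Near P at (-0.8, 0.7) the arrows circulate clockwise. The curl (z-component) there is about -5; negative curl means clockwise rotation.

clockwise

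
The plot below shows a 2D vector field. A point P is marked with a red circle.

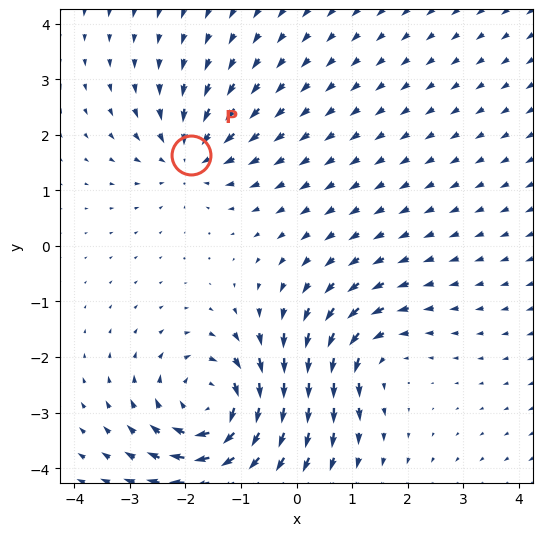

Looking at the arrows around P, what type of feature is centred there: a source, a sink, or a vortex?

At P (-1.9, 1.6) the arrows converge inward. Divergence about -4, curl ≈0 — negative divergence with near-zero curl is a sink.

sink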